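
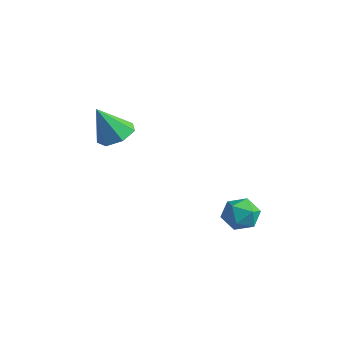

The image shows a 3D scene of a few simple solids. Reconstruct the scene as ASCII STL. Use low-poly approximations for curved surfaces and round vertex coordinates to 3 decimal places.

solid 
facet normal 0.279 0.369 -0.887
outer loop
vertex -1.353 -3.668 0.86
vertex -2.349 -3.245 0.723
vertex -1.474 -2.789 1.188
endloop
endfacet
facet normal 0.743 -0.142 0.654
outer loop
vertex -1.353 -3.668 0.86
vertex -1.474 -2.789 1.188
vertex -2.931 -4.015 2.577
endloop
endfacet
facet normal 0.279 0.369 -0.887
outer loop
vertex -1.474 -2.789 1.188
vertex -2.349 -3.245 0.723
vertex -2.254 -2.253 1.166
endloop
endfacet
facet normal 0.328 0.510 0.795
outer loop
vertex -1.474 -2.789 1.188
vertex -2.254 -2.253 1.166
vertex -2.931 -4.015 2.577
endloop
endfacet
facet normal 0.280 0.369 -0.886
outer loop
vertex -2.254 -2.253 1.166
vertex -2.349 -3.245 0.723
vertex -3.104 -2.464 0.81
endloop
endfacet
facet normal -0.424 0.660 0.621
outer loop
vertex -2.254 -2.253 1.166
vertex -3.104 -2.464 0.81
vertex -2.931 -4.015 2.577
endloop
endfacet
facet normal 0.278 0.368 -0.887
outer loop
vertex -3.104 -2.464 0.81
vertex -2.349 -3.245 0.723
vertex -3.386 -3.263 0.39
endloop
endfacet
facet normal -0.945 0.195 0.264
outer loop
vertex -3.104 -2.464 0.81
vertex -3.386 -3.263 0.39
vertex -2.931 -4.015 2.577
endloop
endfacet
facet normal 0.278 0.369 -0.887
outer loop
vertex -3.386 -3.263 0.39
vertex -2.349 -3.245 0.723
vertex -2.887 -4.048 0.22
endloop
endfacet
facet normal -0.845 -0.535 -0.008
outer loop
vertex -3.386 -3.263 0.39
vertex -2.887 -4.048 0.22
vertex -2.931 -4.015 2.577
endloop
endfacet
facet normal 0.279 0.368 -0.887
outer loop
vertex -2.887 -4.048 0.22
vertex -2.349 -3.245 0.723
vertex -1.982 -4.228 0.43
endloop
endfacet
facet normal -0.197 -0.980 0.010
outer loop
vertex -2.887 -4.048 0.22
vertex -1.982 -4.228 0.43
vertex -2.931 -4.015 2.577
endloop
endfacet
facet normal 0.278 0.368 -0.887
outer loop
vertex -1.982 -4.228 0.43
vertex -2.349 -3.245 0.723
vertex -1.353 -3.668 0.86
endloop
endfacet
facet normal 0.509 -0.805 0.305
outer loop
vertex -1.982 -4.228 0.43
vertex -1.353 -3.668 0.86
vertex -2.931 -4.015 2.577
endloop
endfacet
facet normal -0.051 0.911 0.409
outer loop
vertex 3.374 0.116 -3.121
vertex 3.888 -0.24 -2.263
vertex 4.434 0.158 -3.083
endloop
endfacet
facet normal -0.027 0.952 -0.304
outer loop
vertex 3.374 0.116 -3.121
vertex 4.434 0.158 -3.083
vertex 3.947 -0.141 -3.977
endloop
endfacet
facet normal -0.581 0.586 -0.565
outer loop
vertex 3.374 0.116 -3.121
vertex 3.947 -0.141 -3.977
vertex 3.1 -0.724 -3.711
endloop
endfacet
facet normal -0.948 0.319 -0.014
outer loop
vertex 3.374 0.116 -3.121
vertex 3.1 -0.724 -3.711
vertex 3.064 -0.785 -2.651
endloop
endfacet
facet normal -0.620 0.520 0.587
outer loop
vertex 3.374 0.116 -3.121
vertex 3.064 -0.785 -2.651
vertex 3.888 -0.24 -2.263
endloop
endfacet
facet normal 0.571 0.633 -0.523
outer loop
vertex 3.947 -0.141 -3.977
vertex 4.434 0.158 -3.083
vertex 4.816 -0.655 -3.649
endloop
endfacet
facet normal 0.532 0.566 0.629
outer loop
vertex 4.434 0.158 -3.083
vertex 3.888 -0.24 -2.263
vertex 4.78 -0.716 -2.589
endloop
endfacet
facet normal -0.388 -0.069 0.919
outer loop
vertex 3.888 -0.24 -2.263
vertex 3.064 -0.785 -2.651
vertex 3.933 -1.299 -2.323
endloop
endfacet
facet normal -0.918 -0.394 -0.054
outer loop
vertex 3.064 -0.785 -2.651
vertex 3.1 -0.724 -3.711
vertex 3.446 -1.598 -3.217
endloop
endfacet
facet normal -0.324 0.040 -0.945
outer loop
vertex 3.1 -0.724 -3.711
vertex 3.947 -0.141 -3.977
vertex 3.992 -1.2 -4.037
endloop
endfacet
facet normal 0.948 -0.319 0.014
outer loop
vertex 4.506 -1.556 -3.179
vertex 4.816 -0.655 -3.649
vertex 4.78 -0.716 -2.589
endloop
endfacet
facet normal 0.581 -0.586 0.565
outer loop
vertex 4.506 -1.556 -3.179
vertex 4.78 -0.716 -2.589
vertex 3.933 -1.299 -2.323
endloop
endfacet
facet normal 0.027 -0.952 0.304
outer loop
vertex 4.506 -1.556 -3.179
vertex 3.933 -1.299 -2.323
vertex 3.446 -1.598 -3.217
endloop
endfacet
facet normal 0.051 -0.911 -0.409
outer loop
vertex 4.506 -1.556 -3.179
vertex 3.446 -1.598 -3.217
vertex 3.992 -1.2 -4.037
endloop
endfacet
facet normal 0.620 -0.520 -0.587
outer loop
vertex 4.506 -1.556 -3.179
vertex 3.992 -1.2 -4.037
vertex 4.816 -0.655 -3.649
endloop
endfacet
facet normal 0.918 0.394 0.054
outer loop
vertex 4.78 -0.716 -2.589
vertex 4.816 -0.655 -3.649
vertex 4.434 0.158 -3.083
endloop
endfacet
facet normal 0.324 -0.040 0.945
outer loop
vertex 3.933 -1.299 -2.323
vertex 4.78 -0.716 -2.589
vertex 3.888 -0.24 -2.263
endloop
endfacet
facet normal -0.571 -0.633 0.523
outer loop
vertex 3.446 -1.598 -3.217
vertex 3.933 -1.299 -2.323
vertex 3.064 -0.785 -2.651
endloop
endfacet
facet normal -0.532 -0.566 -0.629
outer loop
vertex 3.992 -1.2 -4.037
vertex 3.446 -1.598 -3.217
vertex 3.1 -0.724 -3.711
endloop
endfacet
facet normal 0.388 0.069 -0.919
outer loop
vertex 4.816 -0.655 -3.649
vertex 3.992 -1.2 -4.037
vertex 3.947 -0.141 -3.977
endloop
endfacet

endsolid


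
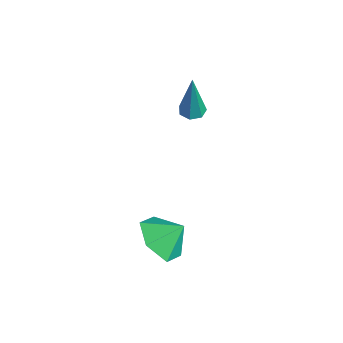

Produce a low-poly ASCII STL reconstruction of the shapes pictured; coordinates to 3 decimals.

solid 
facet normal -0.163 0.063 -0.985
outer loop
vertex -2.398 2.111 -0.537
vertex -2.831 2.365 -0.449
vertex -2.361 2.552 -0.515
endloop
endfacet
facet normal 0.995 -0.086 0.047
outer loop
vertex -2.398 2.111 -0.537
vertex -2.361 2.552 -0.515
vertex -2.489 2.235 1.609
endloop
endfacet
facet normal -0.164 0.063 -0.984
outer loop
vertex -2.361 2.552 -0.515
vertex -2.831 2.365 -0.449
vertex -2.678 2.852 -0.443
endloop
endfacet
facet normal 0.697 0.702 0.147
outer loop
vertex -2.361 2.552 -0.515
vertex -2.678 2.852 -0.443
vertex -2.489 2.235 1.609
endloop
endfacet
facet normal -0.162 0.063 -0.985
outer loop
vertex -2.678 2.852 -0.443
vertex -2.831 2.365 -0.449
vertex -3.11 2.786 -0.376
endloop
endfacet
facet normal -0.099 0.950 0.295
outer loop
vertex -2.678 2.852 -0.443
vertex -3.11 2.786 -0.376
vertex -2.489 2.235 1.609
endloop
endfacet
facet normal -0.164 0.062 -0.985
outer loop
vertex -3.11 2.786 -0.376
vertex -2.831 2.365 -0.449
vertex -3.333 2.403 -0.363
endloop
endfacet
facet normal -0.794 0.475 0.380
outer loop
vertex -3.11 2.786 -0.376
vertex -3.333 2.403 -0.363
vertex -2.489 2.235 1.609
endloop
endfacet
facet normal -0.164 0.062 -0.984
outer loop
vertex -3.333 2.403 -0.363
vertex -2.831 2.365 -0.449
vertex -3.177 1.992 -0.415
endloop
endfacet
facet normal -0.865 -0.371 0.338
outer loop
vertex -3.333 2.403 -0.363
vertex -3.177 1.992 -0.415
vertex -2.489 2.235 1.609
endloop
endfacet
facet normal -0.163 0.061 -0.985
outer loop
vertex -3.177 1.992 -0.415
vertex -2.831 2.365 -0.449
vertex -2.761 1.862 -0.492
endloop
endfacet
facet normal -0.258 -0.945 0.201
outer loop
vertex -3.177 1.992 -0.415
vertex -2.761 1.862 -0.492
vertex -2.489 2.235 1.609
endloop
endfacet
facet normal -0.164 0.061 -0.985
outer loop
vertex -2.761 1.862 -0.492
vertex -2.831 2.365 -0.449
vertex -2.398 2.111 -0.537
endloop
endfacet
facet normal 0.570 -0.818 0.071
outer loop
vertex -2.761 1.862 -0.492
vertex -2.398 2.111 -0.537
vertex -2.489 2.235 1.609
endloop
endfacet
facet normal -0.240 -0.686 -0.687
outer loop
vertex 1.639 -0.862 -2.956
vertex 1.045 -0.154 -3.455
vertex 2.06 -0.259 -3.705
endloop
endfacet
facet normal 0.838 0.085 0.539
outer loop
vertex 1.639 -0.862 -2.956
vertex 2.06 -0.259 -3.705
vertex 1.315 0.614 -2.685
endloop
endfacet
facet normal -0.240 -0.686 -0.687
outer loop
vertex 2.06 -0.259 -3.705
vertex 1.045 -0.154 -3.455
vertex 1.466 0.449 -4.204
endloop
endfacet
facet normal 0.764 0.645 0.006
outer loop
vertex 2.06 -0.259 -3.705
vertex 1.466 0.449 -4.204
vertex 1.315 0.614 -2.685
endloop
endfacet
facet normal -0.240 -0.686 -0.687
outer loop
vertex 1.466 0.449 -4.204
vertex 1.045 -0.154 -3.455
vertex 0.452 0.554 -3.954
endloop
endfacet
facet normal 0.078 0.992 -0.100
outer loop
vertex 1.466 0.449 -4.204
vertex 0.452 0.554 -3.954
vertex 1.315 0.614 -2.685
endloop
endfacet
facet normal -0.241 -0.686 -0.687
outer loop
vertex 0.452 0.554 -3.954
vertex 1.045 -0.154 -3.455
vertex 0.031 -0.049 -3.204
endloop
endfacet
facet normal -0.535 0.779 0.327
outer loop
vertex 0.452 0.554 -3.954
vertex 0.031 -0.049 -3.204
vertex 1.315 0.614 -2.685
endloop
endfacet
facet normal -0.241 -0.686 -0.687
outer loop
vertex 0.031 -0.049 -3.204
vertex 1.045 -0.154 -3.455
vertex 0.625 -0.757 -2.705
endloop
endfacet
facet normal -0.461 0.219 0.860
outer loop
vertex 0.031 -0.049 -3.204
vertex 0.625 -0.757 -2.705
vertex 1.315 0.614 -2.685
endloop
endfacet
facet normal -0.241 -0.686 -0.687
outer loop
vertex 0.625 -0.757 -2.705
vertex 1.045 -0.154 -3.455
vertex 1.639 -0.862 -2.956
endloop
endfacet
facet normal 0.226 -0.128 0.966
outer loop
vertex 0.625 -0.757 -2.705
vertex 1.639 -0.862 -2.956
vertex 1.315 0.614 -2.685
endloop
endfacet

endsolid


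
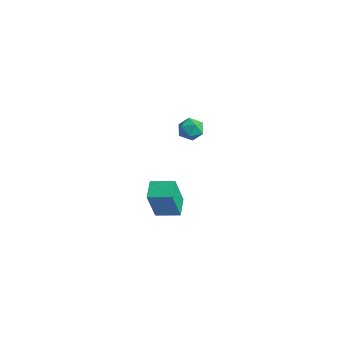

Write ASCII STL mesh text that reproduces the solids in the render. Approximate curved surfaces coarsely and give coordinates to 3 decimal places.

solid 
facet normal -0.685 0.629 0.366
outer loop
vertex -0.096 -0.627 -2.645
vertex 0.877 0.317 -2.447
vertex -0.44 0.138 -4.603
endloop
endfacet
facet normal -0.710 -0.689 -0.144
outer loop
vertex 0.403 -0.637 -5.053
vertex -0.096 -0.627 -2.645
vertex -0.44 0.138 -4.603
endloop
endfacet
facet normal -0.685 0.629 0.366
outer loop
vertex -0.44 0.138 -4.603
vertex 0.877 0.317 -2.447
vertex 0.533 1.082 -4.405
endloop
endfacet
facet normal -0.161 0.359 -0.919
outer loop
vertex 0.533 1.082 -4.405
vertex 0.403 -0.637 -5.053
vertex -0.44 0.138 -4.603
endloop
endfacet
facet normal 0.161 -0.359 0.919
outer loop
vertex -0.096 -0.627 -2.645
vertex 1.72 -0.458 -2.897
vertex 0.877 0.317 -2.447
endloop
endfacet
facet normal -0.710 -0.689 -0.144
outer loop
vertex 0.747 -1.402 -3.095
vertex -0.096 -0.627 -2.645
vertex 0.403 -0.637 -5.053
endloop
endfacet
facet normal 0.161 -0.359 0.919
outer loop
vertex 0.747 -1.402 -3.095
vertex 1.72 -0.458 -2.897
vertex -0.096 -0.627 -2.645
endloop
endfacet
facet normal 0.710 0.689 0.144
outer loop
vertex 0.877 0.317 -2.447
vertex 1.72 -0.458 -2.897
vertex 0.533 1.082 -4.405
endloop
endfacet
facet normal -0.161 0.359 -0.919
outer loop
vertex 1.376 0.307 -4.855
vertex 0.403 -0.637 -5.053
vertex 0.533 1.082 -4.405
endloop
endfacet
facet normal 0.710 0.689 0.144
outer loop
vertex 0.533 1.082 -4.405
vertex 1.72 -0.458 -2.897
vertex 1.376 0.307 -4.855
endloop
endfacet
facet normal 0.685 -0.629 -0.366
outer loop
vertex 1.376 0.307 -4.855
vertex 0.747 -1.402 -3.095
vertex 0.403 -0.637 -5.053
endloop
endfacet
facet normal 0.685 -0.629 -0.366
outer loop
vertex 1.72 -0.458 -2.897
vertex 0.747 -1.402 -3.095
vertex 1.376 0.307 -4.855
endloop
endfacet
facet normal -0.401 0.680 0.614
outer loop
vertex 2.502 0.213 3.002
vertex 2.771 -0.168 3.599
vertex 3.19 0.373 3.274
endloop
endfacet
facet normal -0.222 0.975 -0.012
outer loop
vertex 2.502 0.213 3.002
vertex 3.19 0.373 3.274
vertex 3.077 0.338 2.526
endloop
endfacet
facet normal -0.573 0.628 -0.527
outer loop
vertex 2.502 0.213 3.002
vertex 3.077 0.338 2.526
vertex 2.588 -0.223 2.389
endloop
endfacet
facet normal -0.968 0.118 -0.220
outer loop
vertex 2.502 0.213 3.002
vertex 2.588 -0.223 2.389
vertex 2.399 -0.536 3.052
endloop
endfacet
facet normal -0.862 0.151 0.485
outer loop
vertex 2.502 0.213 3.002
vertex 2.399 -0.536 3.052
vertex 2.771 -0.168 3.599
endloop
endfacet
facet normal 0.477 0.872 -0.113
outer loop
vertex 3.077 0.338 2.526
vertex 3.19 0.373 3.274
vertex 3.701 0.036 2.828
endloop
endfacet
facet normal 0.189 0.394 0.899
outer loop
vertex 3.19 0.373 3.274
vertex 2.771 -0.168 3.599
vertex 3.512 -0.277 3.491
endloop
endfacet
facet normal -0.557 -0.462 0.690
outer loop
vertex 2.771 -0.168 3.599
vertex 2.399 -0.536 3.052
vertex 3.023 -0.838 3.354
endloop
endfacet
facet normal -0.731 -0.513 -0.450
outer loop
vertex 2.399 -0.536 3.052
vertex 2.588 -0.223 2.389
vertex 2.91 -0.873 2.606
endloop
endfacet
facet normal -0.092 0.311 -0.946
outer loop
vertex 2.588 -0.223 2.389
vertex 3.077 0.338 2.526
vertex 3.329 -0.332 2.281
endloop
endfacet
facet normal 0.968 -0.118 0.220
outer loop
vertex 3.598 -0.713 2.878
vertex 3.701 0.036 2.828
vertex 3.512 -0.277 3.491
endloop
endfacet
facet normal 0.573 -0.628 0.527
outer loop
vertex 3.598 -0.713 2.878
vertex 3.512 -0.277 3.491
vertex 3.023 -0.838 3.354
endloop
endfacet
facet normal 0.222 -0.975 0.012
outer loop
vertex 3.598 -0.713 2.878
vertex 3.023 -0.838 3.354
vertex 2.91 -0.873 2.606
endloop
endfacet
facet normal 0.401 -0.680 -0.614
outer loop
vertex 3.598 -0.713 2.878
vertex 2.91 -0.873 2.606
vertex 3.329 -0.332 2.281
endloop
endfacet
facet normal 0.862 -0.151 -0.485
outer loop
vertex 3.598 -0.713 2.878
vertex 3.329 -0.332 2.281
vertex 3.701 0.036 2.828
endloop
endfacet
facet normal 0.731 0.513 0.450
outer loop
vertex 3.512 -0.277 3.491
vertex 3.701 0.036 2.828
vertex 3.19 0.373 3.274
endloop
endfacet
facet normal 0.092 -0.311 0.946
outer loop
vertex 3.023 -0.838 3.354
vertex 3.512 -0.277 3.491
vertex 2.771 -0.168 3.599
endloop
endfacet
facet normal -0.477 -0.872 0.113
outer loop
vertex 2.91 -0.873 2.606
vertex 3.023 -0.838 3.354
vertex 2.399 -0.536 3.052
endloop
endfacet
facet normal -0.189 -0.394 -0.899
outer loop
vertex 3.329 -0.332 2.281
vertex 2.91 -0.873 2.606
vertex 2.588 -0.223 2.389
endloop
endfacet
facet normal 0.557 0.462 -0.690
outer loop
vertex 3.701 0.036 2.828
vertex 3.329 -0.332 2.281
vertex 3.077 0.338 2.526
endloop
endfacet

endsolid


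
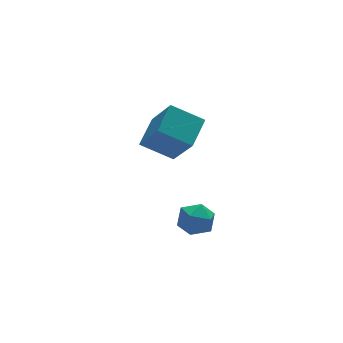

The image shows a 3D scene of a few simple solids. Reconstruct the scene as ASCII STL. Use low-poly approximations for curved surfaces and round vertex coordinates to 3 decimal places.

solid 
facet normal -0.819 -0.536 0.206
outer loop
vertex 2.474 -2.677 -0.647
vertex 2.944 -3.422 -0.715
vertex 2.873 -3.014 0.065
endloop
endfacet
facet normal -0.846 0.103 0.523
outer loop
vertex 2.474 -2.677 -0.647
vertex 2.873 -3.014 0.065
vertex 2.889 -2.143 -0.08
endloop
endfacet
facet normal -0.798 0.603 0.016
outer loop
vertex 2.474 -2.677 -0.647
vertex 2.889 -2.143 -0.08
vertex 2.97 -2.013 -0.95
endloop
endfacet
facet normal -0.740 0.273 -0.614
outer loop
vertex 2.474 -2.677 -0.647
vertex 2.97 -2.013 -0.95
vertex 3.004 -2.803 -1.342
endloop
endfacet
facet normal -0.754 -0.430 -0.497
outer loop
vertex 2.474 -2.677 -0.647
vertex 3.004 -2.803 -1.342
vertex 2.944 -3.422 -0.715
endloop
endfacet
facet normal -0.275 0.163 0.948
outer loop
vertex 2.889 -2.143 -0.08
vertex 2.873 -3.014 0.065
vertex 3.616 -2.557 0.202
endloop
endfacet
facet normal -0.231 -0.871 0.434
outer loop
vertex 2.873 -3.014 0.065
vertex 2.944 -3.422 -0.715
vertex 3.65 -3.347 -0.19
endloop
endfacet
facet normal -0.126 -0.700 -0.703
outer loop
vertex 2.944 -3.422 -0.715
vertex 3.004 -2.803 -1.342
vertex 3.731 -3.217 -1.06
endloop
endfacet
facet normal -0.105 0.438 -0.893
outer loop
vertex 3.004 -2.803 -1.342
vertex 2.97 -2.013 -0.95
vertex 3.747 -2.346 -1.205
endloop
endfacet
facet normal -0.198 0.972 0.127
outer loop
vertex 2.97 -2.013 -0.95
vertex 2.889 -2.143 -0.08
vertex 3.676 -1.938 -0.425
endloop
endfacet
facet normal 0.740 -0.273 0.614
outer loop
vertex 4.146 -2.683 -0.493
vertex 3.616 -2.557 0.202
vertex 3.65 -3.347 -0.19
endloop
endfacet
facet normal 0.798 -0.603 -0.016
outer loop
vertex 4.146 -2.683 -0.493
vertex 3.65 -3.347 -0.19
vertex 3.731 -3.217 -1.06
endloop
endfacet
facet normal 0.846 -0.103 -0.523
outer loop
vertex 4.146 -2.683 -0.493
vertex 3.731 -3.217 -1.06
vertex 3.747 -2.346 -1.205
endloop
endfacet
facet normal 0.819 0.536 -0.206
outer loop
vertex 4.146 -2.683 -0.493
vertex 3.747 -2.346 -1.205
vertex 3.676 -1.938 -0.425
endloop
endfacet
facet normal 0.754 0.430 0.497
outer loop
vertex 4.146 -2.683 -0.493
vertex 3.676 -1.938 -0.425
vertex 3.616 -2.557 0.202
endloop
endfacet
facet normal 0.105 -0.438 0.893
outer loop
vertex 3.65 -3.347 -0.19
vertex 3.616 -2.557 0.202
vertex 2.873 -3.014 0.065
endloop
endfacet
facet normal 0.198 -0.972 -0.127
outer loop
vertex 3.731 -3.217 -1.06
vertex 3.65 -3.347 -0.19
vertex 2.944 -3.422 -0.715
endloop
endfacet
facet normal 0.275 -0.163 -0.948
outer loop
vertex 3.747 -2.346 -1.205
vertex 3.731 -3.217 -1.06
vertex 3.004 -2.803 -1.342
endloop
endfacet
facet normal 0.231 0.871 -0.434
outer loop
vertex 3.676 -1.938 -0.425
vertex 3.747 -2.346 -1.205
vertex 2.97 -2.013 -0.95
endloop
endfacet
facet normal 0.126 0.700 0.703
outer loop
vertex 3.616 -2.557 0.202
vertex 3.676 -1.938 -0.425
vertex 2.889 -2.143 -0.08
endloop
endfacet
facet normal -0.668 -0.634 -0.390
outer loop
vertex 1.99 -1.909 4.818
vertex 1.747 -0.642 3.174
vertex 3.151 -2.668 4.062
endloop
endfacet
facet normal 0.116 -0.606 0.787
outer loop
vertex 4.153 -1.718 4.646
vertex 1.99 -1.909 4.818
vertex 3.151 -2.668 4.062
endloop
endfacet
facet normal -0.668 -0.634 -0.389
outer loop
vertex 3.151 -2.668 4.062
vertex 1.747 -0.642 3.174
vertex 2.908 -1.401 2.417
endloop
endfacet
facet normal 0.735 -0.481 -0.479
outer loop
vertex 2.908 -1.401 2.417
vertex 4.153 -1.718 4.646
vertex 3.151 -2.668 4.062
endloop
endfacet
facet normal -0.735 0.481 0.479
outer loop
vertex 1.99 -1.909 4.818
vertex 2.749 0.308 3.758
vertex 1.747 -0.642 3.174
endloop
endfacet
facet normal 0.116 -0.607 0.786
outer loop
vertex 2.992 -0.959 5.403
vertex 1.99 -1.909 4.818
vertex 4.153 -1.718 4.646
endloop
endfacet
facet normal -0.735 0.480 0.479
outer loop
vertex 2.992 -0.959 5.403
vertex 2.749 0.308 3.758
vertex 1.99 -1.909 4.818
endloop
endfacet
facet normal -0.116 0.606 -0.787
outer loop
vertex 1.747 -0.642 3.174
vertex 2.749 0.308 3.758
vertex 2.908 -1.401 2.417
endloop
endfacet
facet normal 0.735 -0.480 -0.479
outer loop
vertex 3.91 -0.451 3.002
vertex 4.153 -1.718 4.646
vertex 2.908 -1.401 2.417
endloop
endfacet
facet normal -0.116 0.606 -0.787
outer loop
vertex 2.908 -1.401 2.417
vertex 2.749 0.308 3.758
vertex 3.91 -0.451 3.002
endloop
endfacet
facet normal 0.668 0.634 0.390
outer loop
vertex 3.91 -0.451 3.002
vertex 2.992 -0.959 5.403
vertex 4.153 -1.718 4.646
endloop
endfacet
facet normal 0.668 0.634 0.390
outer loop
vertex 2.749 0.308 3.758
vertex 2.992 -0.959 5.403
vertex 3.91 -0.451 3.002
endloop
endfacet

endsolid


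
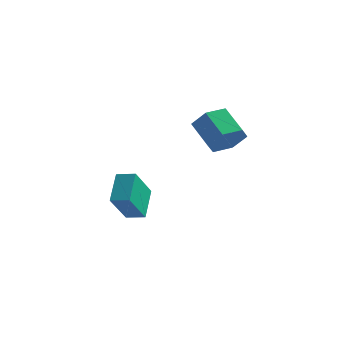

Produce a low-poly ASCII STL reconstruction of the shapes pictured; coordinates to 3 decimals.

solid 
facet normal 0.747 -0.286 -0.600
outer loop
vertex 3.55 1.551 1.244
vertex 2.903 1.397 0.512
vertex 3.328 2.285 0.618
endloop
endfacet
facet normal 0.626 0.607 0.490
outer loop
vertex 3.55 1.551 1.244
vertex 3.328 2.285 0.618
vertex 2.385 1.996 2.181
endloop
endfacet
facet normal 0.626 0.607 0.490
outer loop
vertex 2.385 1.996 2.181
vertex 3.328 2.285 0.618
vertex 2.163 2.73 1.555
endloop
endfacet
facet normal -0.747 0.286 0.600
outer loop
vertex 2.385 1.996 2.181
vertex 2.163 2.73 1.555
vertex 1.737 1.843 1.448
endloop
endfacet
facet normal 0.747 -0.286 -0.601
outer loop
vertex 3.328 2.285 0.618
vertex 2.903 1.397 0.512
vertex 2.68 2.131 -0.114
endloop
endfacet
facet normal 0.118 0.946 -0.303
outer loop
vertex 3.328 2.285 0.618
vertex 2.68 2.131 -0.114
vertex 2.163 2.73 1.555
endloop
endfacet
facet normal 0.119 0.946 -0.303
outer loop
vertex 2.163 2.73 1.555
vertex 2.68 2.131 -0.114
vertex 1.515 2.577 0.823
endloop
endfacet
facet normal -0.746 0.286 0.601
outer loop
vertex 2.163 2.73 1.555
vertex 1.515 2.577 0.823
vertex 1.737 1.843 1.448
endloop
endfacet
facet normal 0.747 -0.285 -0.601
outer loop
vertex 2.68 2.131 -0.114
vertex 2.903 1.397 0.512
vertex 2.255 1.244 -0.221
endloop
endfacet
facet normal -0.508 0.339 -0.792
outer loop
vertex 2.68 2.131 -0.114
vertex 2.255 1.244 -0.221
vertex 1.515 2.577 0.823
endloop
endfacet
facet normal -0.508 0.339 -0.792
outer loop
vertex 1.515 2.577 0.823
vertex 2.255 1.244 -0.221
vertex 1.09 1.689 0.716
endloop
endfacet
facet normal -0.747 0.285 0.600
outer loop
vertex 1.515 2.577 0.823
vertex 1.09 1.689 0.716
vertex 1.737 1.843 1.448
endloop
endfacet
facet normal 0.747 -0.286 -0.600
outer loop
vertex 2.255 1.244 -0.221
vertex 2.903 1.397 0.512
vertex 2.477 0.51 0.405
endloop
endfacet
facet normal -0.626 -0.607 -0.490
outer loop
vertex 2.255 1.244 -0.221
vertex 2.477 0.51 0.405
vertex 1.09 1.689 0.716
endloop
endfacet
facet normal -0.626 -0.607 -0.490
outer loop
vertex 1.09 1.689 0.716
vertex 2.477 0.51 0.405
vertex 1.312 0.955 1.342
endloop
endfacet
facet normal -0.747 0.286 0.600
outer loop
vertex 1.09 1.689 0.716
vertex 1.312 0.955 1.342
vertex 1.737 1.843 1.448
endloop
endfacet
facet normal 0.746 -0.286 -0.601
outer loop
vertex 2.477 0.51 0.405
vertex 2.903 1.397 0.512
vertex 3.125 0.663 1.137
endloop
endfacet
facet normal -0.118 -0.946 0.302
outer loop
vertex 2.477 0.51 0.405
vertex 3.125 0.663 1.137
vertex 1.312 0.955 1.342
endloop
endfacet
facet normal -0.118 -0.946 0.303
outer loop
vertex 1.312 0.955 1.342
vertex 3.125 0.663 1.137
vertex 1.96 1.109 2.074
endloop
endfacet
facet normal -0.747 0.286 0.601
outer loop
vertex 1.312 0.955 1.342
vertex 1.96 1.109 2.074
vertex 1.737 1.843 1.448
endloop
endfacet
facet normal 0.747 -0.285 -0.600
outer loop
vertex 3.125 0.663 1.137
vertex 2.903 1.397 0.512
vertex 3.55 1.551 1.244
endloop
endfacet
facet normal 0.508 -0.338 0.792
outer loop
vertex 3.125 0.663 1.137
vertex 3.55 1.551 1.244
vertex 1.96 1.109 2.074
endloop
endfacet
facet normal 0.508 -0.339 0.792
outer loop
vertex 1.96 1.109 2.074
vertex 3.55 1.551 1.244
vertex 2.385 1.996 2.181
endloop
endfacet
facet normal -0.747 0.285 0.601
outer loop
vertex 1.96 1.109 2.074
vertex 2.385 1.996 2.181
vertex 1.737 1.843 1.448
endloop
endfacet
facet normal -0.949 -0.280 -0.145
outer loop
vertex -2.724 0.899 -2.48
vertex -2.909 2.331 -4.032
vertex -2.203 -0.274 -3.625
endloop
endfacet
facet normal 0.087 -0.676 0.732
outer loop
vertex -1.311 -0.011 -3.488
vertex -2.724 0.899 -2.48
vertex -2.203 -0.274 -3.625
endloop
endfacet
facet normal -0.949 -0.280 -0.145
outer loop
vertex -2.203 -0.274 -3.625
vertex -2.909 2.331 -4.032
vertex -2.388 1.158 -5.177
endloop
endfacet
facet normal 0.303 -0.682 -0.665
outer loop
vertex -2.388 1.158 -5.177
vertex -1.311 -0.011 -3.488
vertex -2.203 -0.274 -3.625
endloop
endfacet
facet normal -0.303 0.682 0.665
outer loop
vertex -2.724 0.899 -2.48
vertex -2.017 2.594 -3.895
vertex -2.909 2.331 -4.032
endloop
endfacet
facet normal 0.087 -0.676 0.732
outer loop
vertex -1.832 1.162 -2.343
vertex -2.724 0.899 -2.48
vertex -1.311 -0.011 -3.488
endloop
endfacet
facet normal -0.303 0.682 0.665
outer loop
vertex -1.832 1.162 -2.343
vertex -2.017 2.594 -3.895
vertex -2.724 0.899 -2.48
endloop
endfacet
facet normal -0.087 0.676 -0.732
outer loop
vertex -2.909 2.331 -4.032
vertex -2.017 2.594 -3.895
vertex -2.388 1.158 -5.177
endloop
endfacet
facet normal 0.303 -0.682 -0.665
outer loop
vertex -1.496 1.421 -5.04
vertex -1.311 -0.011 -3.488
vertex -2.388 1.158 -5.177
endloop
endfacet
facet normal -0.087 0.676 -0.732
outer loop
vertex -2.388 1.158 -5.177
vertex -2.017 2.594 -3.895
vertex -1.496 1.421 -5.04
endloop
endfacet
facet normal 0.949 0.280 0.145
outer loop
vertex -1.496 1.421 -5.04
vertex -1.832 1.162 -2.343
vertex -1.311 -0.011 -3.488
endloop
endfacet
facet normal 0.949 0.280 0.145
outer loop
vertex -2.017 2.594 -3.895
vertex -1.832 1.162 -2.343
vertex -1.496 1.421 -5.04
endloop
endfacet

endsolid


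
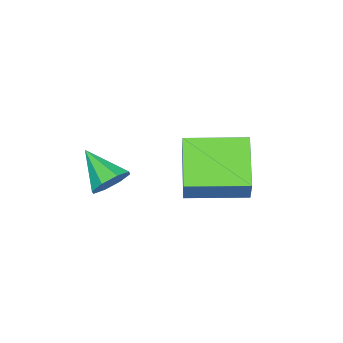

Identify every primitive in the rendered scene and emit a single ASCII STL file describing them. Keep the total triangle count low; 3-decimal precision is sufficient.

solid 
facet normal -0.570 0.822 0.004
outer loop
vertex -1.472 2.698 3.037
vertex -0.795 3.161 4.27
vertex -0.092 3.66 1.919
endloop
endfacet
facet normal -0.457 -0.312 -0.833
outer loop
vertex 1.155 1.859 1.91
vertex -1.472 2.698 3.037
vertex -0.092 3.66 1.919
endloop
endfacet
facet normal -0.569 0.822 0.004
outer loop
vertex -0.092 3.66 1.919
vertex -0.795 3.161 4.27
vertex 0.585 4.122 3.151
endloop
endfacet
facet normal 0.683 0.476 -0.554
outer loop
vertex 0.585 4.122 3.151
vertex 1.155 1.859 1.91
vertex -0.092 3.66 1.919
endloop
endfacet
facet normal -0.683 -0.476 0.554
outer loop
vertex -1.472 2.698 3.037
vertex 0.452 1.36 4.261
vertex -0.795 3.161 4.27
endloop
endfacet
facet normal -0.457 -0.313 -0.833
outer loop
vertex -0.225 0.898 3.029
vertex -1.472 2.698 3.037
vertex 1.155 1.859 1.91
endloop
endfacet
facet normal -0.683 -0.476 0.554
outer loop
vertex -0.225 0.898 3.029
vertex 0.452 1.36 4.261
vertex -1.472 2.698 3.037
endloop
endfacet
facet normal 0.457 0.313 0.833
outer loop
vertex -0.795 3.161 4.27
vertex 0.452 1.36 4.261
vertex 0.585 4.122 3.151
endloop
endfacet
facet normal 0.683 0.476 -0.554
outer loop
vertex 1.832 2.322 3.143
vertex 1.155 1.859 1.91
vertex 0.585 4.122 3.151
endloop
endfacet
facet normal 0.457 0.313 0.833
outer loop
vertex 0.585 4.122 3.151
vertex 0.452 1.36 4.261
vertex 1.832 2.322 3.143
endloop
endfacet
facet normal 0.569 -0.822 -0.004
outer loop
vertex 1.832 2.322 3.143
vertex -0.225 0.898 3.029
vertex 1.155 1.859 1.91
endloop
endfacet
facet normal 0.569 -0.822 -0.005
outer loop
vertex 0.452 1.36 4.261
vertex -0.225 0.898 3.029
vertex 1.832 2.322 3.143
endloop
endfacet
facet normal 0.212 0.806 -0.553
outer loop
vertex 3.122 0.041 3.107
vertex 2.478 -0.069 2.7
vertex 2.658 0.322 3.339
endloop
endfacet
facet normal 0.443 -0.008 0.896
outer loop
vertex 3.122 0.041 3.107
vertex 2.658 0.322 3.339
vertex 2.142 -1.351 3.58
endloop
endfacet
facet normal 0.211 0.806 -0.553
outer loop
vertex 2.658 0.322 3.339
vertex 2.478 -0.069 2.7
vertex 2.089 0.373 3.196
endloop
endfacet
facet normal -0.221 0.206 0.953
outer loop
vertex 2.658 0.322 3.339
vertex 2.089 0.373 3.196
vertex 2.142 -1.351 3.58
endloop
endfacet
facet normal 0.210 0.806 -0.553
outer loop
vertex 2.089 0.373 3.196
vertex 2.478 -0.069 2.7
vertex 1.747 0.165 2.763
endloop
endfacet
facet normal -0.804 0.105 0.585
outer loop
vertex 2.089 0.373 3.196
vertex 1.747 0.165 2.763
vertex 2.142 -1.351 3.58
endloop
endfacet
facet normal 0.210 0.806 -0.553
outer loop
vertex 1.747 0.165 2.763
vertex 2.478 -0.069 2.7
vertex 1.834 -0.18 2.293
endloop
endfacet
facet normal -0.968 -0.250 0.004
outer loop
vertex 1.747 0.165 2.763
vertex 1.834 -0.18 2.293
vertex 2.142 -1.351 3.58
endloop
endfacet
facet normal 0.211 0.806 -0.553
outer loop
vertex 1.834 -0.18 2.293
vertex 2.478 -0.069 2.7
vertex 2.298 -0.46 2.062
endloop
endfacet
facet normal -0.615 -0.651 -0.445
outer loop
vertex 1.834 -0.18 2.293
vertex 2.298 -0.46 2.062
vertex 2.142 -1.351 3.58
endloop
endfacet
facet normal 0.212 0.806 -0.553
outer loop
vertex 2.298 -0.46 2.062
vertex 2.478 -0.069 2.7
vertex 2.867 -0.512 2.204
endloop
endfacet
facet normal 0.046 -0.864 -0.502
outer loop
vertex 2.298 -0.46 2.062
vertex 2.867 -0.512 2.204
vertex 2.142 -1.351 3.58
endloop
endfacet
facet normal 0.212 0.806 -0.553
outer loop
vertex 2.867 -0.512 2.204
vertex 2.478 -0.069 2.7
vertex 3.209 -0.304 2.638
endloop
endfacet
facet normal 0.632 -0.763 -0.132
outer loop
vertex 2.867 -0.512 2.204
vertex 3.209 -0.304 2.638
vertex 2.142 -1.351 3.58
endloop
endfacet
facet normal 0.212 0.806 -0.553
outer loop
vertex 3.209 -0.304 2.638
vertex 2.478 -0.069 2.7
vertex 3.122 0.041 3.107
endloop
endfacet
facet normal 0.796 -0.408 0.448
outer loop
vertex 3.209 -0.304 2.638
vertex 3.122 0.041 3.107
vertex 2.142 -1.351 3.58
endloop
endfacet

endsolid


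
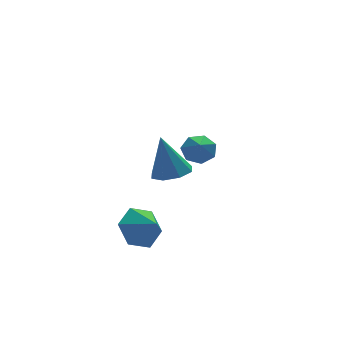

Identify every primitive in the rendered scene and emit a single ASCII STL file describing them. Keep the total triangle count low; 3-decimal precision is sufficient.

solid 
facet normal 0.277 0.702 -0.656
outer loop
vertex 3.897 2.497 -1.606
vertex 3.121 2.615 -1.807
vertex 3.556 2.983 -1.23
endloop
endfacet
facet normal 0.575 -0.209 0.791
outer loop
vertex 3.897 2.497 -1.606
vertex 3.556 2.983 -1.23
vertex 2.779 1.745 -0.993
endloop
endfacet
facet normal 0.276 0.702 -0.656
outer loop
vertex 3.556 2.983 -1.23
vertex 3.121 2.615 -1.807
vertex 2.887 3.192 -1.288
endloop
endfacet
facet normal -0.022 0.201 0.979
outer loop
vertex 3.556 2.983 -1.23
vertex 2.887 3.192 -1.288
vertex 2.779 1.745 -0.993
endloop
endfacet
facet normal 0.277 0.702 -0.656
outer loop
vertex 2.887 3.192 -1.288
vertex 3.121 2.615 -1.807
vertex 2.395 2.967 -1.737
endloop
endfacet
facet normal -0.708 0.191 0.680
outer loop
vertex 2.887 3.192 -1.288
vertex 2.395 2.967 -1.737
vertex 2.779 1.745 -0.993
endloop
endfacet
facet normal 0.277 0.702 -0.656
outer loop
vertex 2.395 2.967 -1.737
vertex 3.121 2.615 -1.807
vertex 2.45 2.477 -2.238
endloop
endfacet
facet normal -0.966 -0.231 0.120
outer loop
vertex 2.395 2.967 -1.737
vertex 2.45 2.477 -2.238
vertex 2.779 1.745 -0.993
endloop
endfacet
facet normal 0.277 0.702 -0.656
outer loop
vertex 2.45 2.477 -2.238
vertex 3.121 2.615 -1.807
vertex 3.01 2.091 -2.414
endloop
endfacet
facet normal -0.603 -0.747 -0.280
outer loop
vertex 2.45 2.477 -2.238
vertex 3.01 2.091 -2.414
vertex 2.779 1.745 -0.993
endloop
endfacet
facet normal 0.275 0.702 -0.657
outer loop
vertex 3.01 2.091 -2.414
vertex 3.121 2.615 -1.807
vertex 3.655 2.101 -2.133
endloop
endfacet
facet normal 0.110 -0.970 -0.218
outer loop
vertex 3.01 2.091 -2.414
vertex 3.655 2.101 -2.133
vertex 2.779 1.745 -0.993
endloop
endfacet
facet normal 0.277 0.703 -0.655
outer loop
vertex 3.655 2.101 -2.133
vertex 3.121 2.615 -1.807
vertex 3.897 2.497 -1.606
endloop
endfacet
facet normal 0.633 -0.730 0.258
outer loop
vertex 3.655 2.101 -2.133
vertex 3.897 2.497 -1.606
vertex 2.779 1.745 -0.993
endloop
endfacet
facet normal -0.295 0.763 -0.576
outer loop
vertex -0.65 -0.95 -2.774
vertex -1.444 -1.57 -3.189
vertex -1.63 -0.97 -2.299
endloop
endfacet
facet normal 0.436 0.028 0.900
outer loop
vertex -0.65 -0.95 -2.774
vertex -1.63 -0.97 -2.299
vertex -1.096 -2.47 -2.511
endloop
endfacet
facet normal -0.294 0.763 -0.576
outer loop
vertex -1.63 -0.97 -2.299
vertex -1.444 -1.57 -3.189
vertex -2.425 -1.59 -2.714
endloop
endfacet
facet normal -0.298 -0.237 0.925
outer loop
vertex -1.63 -0.97 -2.299
vertex -2.425 -1.59 -2.714
vertex -1.096 -2.47 -2.511
endloop
endfacet
facet normal -0.294 0.763 -0.576
outer loop
vertex -2.425 -1.59 -2.714
vertex -1.444 -1.57 -3.189
vertex -2.238 -2.19 -3.605
endloop
endfacet
facet normal -0.550 -0.742 0.384
outer loop
vertex -2.425 -1.59 -2.714
vertex -2.238 -2.19 -3.605
vertex -1.096 -2.47 -2.511
endloop
endfacet
facet normal -0.294 0.763 -0.575
outer loop
vertex -2.238 -2.19 -3.605
vertex -1.444 -1.57 -3.189
vertex -1.258 -2.17 -4.08
endloop
endfacet
facet normal -0.068 -0.981 -0.181
outer loop
vertex -2.238 -2.19 -3.605
vertex -1.258 -2.17 -4.08
vertex -1.096 -2.47 -2.511
endloop
endfacet
facet normal -0.295 0.763 -0.575
outer loop
vertex -1.258 -2.17 -4.08
vertex -1.444 -1.57 -3.189
vertex -0.463 -1.55 -3.665
endloop
endfacet
facet normal 0.666 -0.717 -0.206
outer loop
vertex -1.258 -2.17 -4.08
vertex -0.463 -1.55 -3.665
vertex -1.096 -2.47 -2.511
endloop
endfacet
facet normal -0.295 0.763 -0.576
outer loop
vertex -0.463 -1.55 -3.665
vertex -1.444 -1.57 -3.189
vertex -0.65 -0.95 -2.774
endloop
endfacet
facet normal 0.918 -0.211 0.335
outer loop
vertex -0.463 -1.55 -3.665
vertex -0.65 -0.95 -2.774
vertex -1.096 -2.47 -2.511
endloop
endfacet
facet normal 0.156 -0.214 -0.964
outer loop
vertex 0.261 -2.923 0.803
vertex -0.618 -2.918 0.66
vertex 0.029 -2.307 0.629
endloop
endfacet
facet normal 0.793 0.423 0.438
outer loop
vertex 0.261 -2.923 0.803
vertex 0.029 -2.307 0.629
vertex -0.922 -2.502 2.54
endloop
endfacet
facet normal 0.156 -0.214 -0.964
outer loop
vertex 0.029 -2.307 0.629
vertex -0.618 -2.918 0.66
vertex -0.582 -2.048 0.473
endloop
endfacet
facet normal 0.322 0.912 0.253
outer loop
vertex 0.029 -2.307 0.629
vertex -0.582 -2.048 0.473
vertex -0.922 -2.502 2.54
endloop
endfacet
facet normal 0.157 -0.214 -0.964
outer loop
vertex -0.582 -2.048 0.473
vertex -0.618 -2.918 0.66
vertex -1.213 -2.299 0.426
endloop
endfacet
facet normal -0.375 0.916 0.140
outer loop
vertex -0.582 -2.048 0.473
vertex -1.213 -2.299 0.426
vertex -0.922 -2.502 2.54
endloop
endfacet
facet normal 0.157 -0.214 -0.964
outer loop
vertex -1.213 -2.299 0.426
vertex -0.618 -2.918 0.66
vertex -1.496 -2.913 0.516
endloop
endfacet
facet normal -0.887 0.433 0.164
outer loop
vertex -1.213 -2.299 0.426
vertex -1.496 -2.913 0.516
vertex -0.922 -2.502 2.54
endloop
endfacet
facet normal 0.157 -0.213 -0.964
outer loop
vertex -1.496 -2.913 0.516
vertex -0.618 -2.918 0.66
vertex -1.264 -3.529 0.69
endloop
endfacet
facet normal -0.915 -0.257 0.312
outer loop
vertex -1.496 -2.913 0.516
vertex -1.264 -3.529 0.69
vertex -0.922 -2.502 2.54
endloop
endfacet
facet normal 0.156 -0.213 -0.965
outer loop
vertex -1.264 -3.529 0.69
vertex -0.618 -2.918 0.66
vertex -0.653 -3.787 0.846
endloop
endfacet
facet normal -0.442 -0.747 0.496
outer loop
vertex -1.264 -3.529 0.69
vertex -0.653 -3.787 0.846
vertex -0.922 -2.502 2.54
endloop
endfacet
facet normal 0.156 -0.213 -0.965
outer loop
vertex -0.653 -3.787 0.846
vertex -0.618 -2.918 0.66
vertex -0.022 -3.537 0.893
endloop
endfacet
facet normal 0.252 -0.751 0.610
outer loop
vertex -0.653 -3.787 0.846
vertex -0.022 -3.537 0.893
vertex -0.922 -2.502 2.54
endloop
endfacet
facet normal 0.156 -0.213 -0.965
outer loop
vertex -0.022 -3.537 0.893
vertex -0.618 -2.918 0.66
vertex 0.261 -2.923 0.803
endloop
endfacet
facet normal 0.765 -0.267 0.586
outer loop
vertex -0.022 -3.537 0.893
vertex 0.261 -2.923 0.803
vertex -0.922 -2.502 2.54
endloop
endfacet

endsolid


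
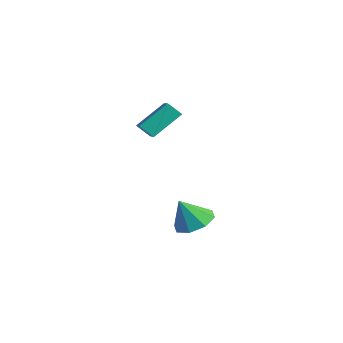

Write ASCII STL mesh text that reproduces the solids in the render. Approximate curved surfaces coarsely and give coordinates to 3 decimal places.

solid 
facet normal 0.076 0.463 -0.883
outer loop
vertex 2.068 -1.879 -3.434
vertex 1.426 -2.51 -3.82
vertex 1.359 -1.642 -3.371
endloop
endfacet
facet normal 0.231 0.464 0.855
outer loop
vertex 2.068 -1.879 -3.434
vertex 1.359 -1.642 -3.371
vertex 1.314 -3.19 -2.52
endloop
endfacet
facet normal 0.075 0.463 -0.883
outer loop
vertex 1.359 -1.642 -3.371
vertex 1.426 -2.51 -3.82
vertex 0.689 -1.914 -3.57
endloop
endfacet
facet normal -0.417 0.447 0.791
outer loop
vertex 1.359 -1.642 -3.371
vertex 0.689 -1.914 -3.57
vertex 1.314 -3.19 -2.52
endloop
endfacet
facet normal 0.075 0.463 -0.883
outer loop
vertex 0.689 -1.914 -3.57
vertex 1.426 -2.51 -3.82
vertex 0.451 -2.535 -3.916
endloop
endfacet
facet normal -0.845 0.026 0.534
outer loop
vertex 0.689 -1.914 -3.57
vertex 0.451 -2.535 -3.916
vertex 1.314 -3.19 -2.52
endloop
endfacet
facet normal 0.075 0.462 -0.884
outer loop
vertex 0.451 -2.535 -3.916
vertex 1.426 -2.51 -3.82
vertex 0.783 -3.142 -4.205
endloop
endfacet
facet normal -0.801 -0.551 0.237
outer loop
vertex 0.451 -2.535 -3.916
vertex 0.783 -3.142 -4.205
vertex 1.314 -3.19 -2.52
endloop
endfacet
facet normal 0.076 0.461 -0.884
outer loop
vertex 0.783 -3.142 -4.205
vertex 1.426 -2.51 -3.82
vertex 1.492 -3.379 -4.268
endloop
endfacet
facet normal -0.311 -0.948 0.071
outer loop
vertex 0.783 -3.142 -4.205
vertex 1.492 -3.379 -4.268
vertex 1.314 -3.19 -2.52
endloop
endfacet
facet normal 0.075 0.461 -0.884
outer loop
vertex 1.492 -3.379 -4.268
vertex 1.426 -2.51 -3.82
vertex 2.162 -3.107 -4.069
endloop
endfacet
facet normal 0.338 -0.931 0.135
outer loop
vertex 1.492 -3.379 -4.268
vertex 2.162 -3.107 -4.069
vertex 1.314 -3.19 -2.52
endloop
endfacet
facet normal 0.076 0.463 -0.883
outer loop
vertex 2.162 -3.107 -4.069
vertex 1.426 -2.51 -3.82
vertex 2.401 -2.486 -3.723
endloop
endfacet
facet normal 0.765 -0.512 0.391
outer loop
vertex 2.162 -3.107 -4.069
vertex 2.401 -2.486 -3.723
vertex 1.314 -3.19 -2.52
endloop
endfacet
facet normal 0.076 0.463 -0.883
outer loop
vertex 2.401 -2.486 -3.723
vertex 1.426 -2.51 -3.82
vertex 2.068 -1.879 -3.434
endloop
endfacet
facet normal 0.721 0.067 0.690
outer loop
vertex 2.401 -2.486 -3.723
vertex 2.068 -1.879 -3.434
vertex 1.314 -3.19 -2.52
endloop
endfacet
facet normal -0.431 -0.580 0.691
outer loop
vertex 0.26 -3.187 2.78
vertex -0.786 -2.856 2.405
vertex 0.244 -4.491 1.675
endloop
endfacet
facet normal 0.902 -0.285 0.324
outer loop
vertex 0.606 -4.004 1.095
vertex 0.26 -3.187 2.78
vertex 0.244 -4.491 1.675
endloop
endfacet
facet normal -0.431 -0.580 0.691
outer loop
vertex 0.244 -4.491 1.675
vertex -0.786 -2.856 2.405
vertex -0.802 -4.161 1.3
endloop
endfacet
facet normal -0.009 -0.763 -0.646
outer loop
vertex -0.802 -4.161 1.3
vertex 0.606 -4.004 1.095
vertex 0.244 -4.491 1.675
endloop
endfacet
facet normal 0.010 0.763 0.647
outer loop
vertex 0.26 -3.187 2.78
vertex -0.424 -2.369 1.825
vertex -0.786 -2.856 2.405
endloop
endfacet
facet normal 0.902 -0.285 0.323
outer loop
vertex 0.622 -2.699 2.2
vertex 0.26 -3.187 2.78
vertex 0.606 -4.004 1.095
endloop
endfacet
facet normal 0.009 0.762 0.647
outer loop
vertex 0.622 -2.699 2.2
vertex -0.424 -2.369 1.825
vertex 0.26 -3.187 2.78
endloop
endfacet
facet normal -0.902 0.285 -0.324
outer loop
vertex -0.786 -2.856 2.405
vertex -0.424 -2.369 1.825
vertex -0.802 -4.161 1.3
endloop
endfacet
facet normal -0.009 -0.762 -0.647
outer loop
vertex -0.44 -3.673 0.72
vertex 0.606 -4.004 1.095
vertex -0.802 -4.161 1.3
endloop
endfacet
facet normal -0.902 0.285 -0.323
outer loop
vertex -0.802 -4.161 1.3
vertex -0.424 -2.369 1.825
vertex -0.44 -3.673 0.72
endloop
endfacet
facet normal 0.431 0.580 -0.691
outer loop
vertex -0.44 -3.673 0.72
vertex 0.622 -2.699 2.2
vertex 0.606 -4.004 1.095
endloop
endfacet
facet normal 0.431 0.580 -0.691
outer loop
vertex -0.424 -2.369 1.825
vertex 0.622 -2.699 2.2
vertex -0.44 -3.673 0.72
endloop
endfacet

endsolid


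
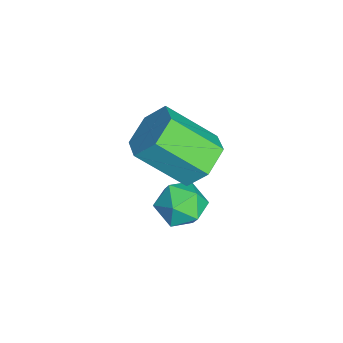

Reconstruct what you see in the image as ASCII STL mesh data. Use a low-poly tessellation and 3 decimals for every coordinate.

solid 
facet normal 0.080 0.756 -0.649
outer loop
vertex -1.933 -2.265 0.822
vertex -2.894 -2.461 0.475
vertex -2.751 -1.799 1.264
endloop
endfacet
facet normal 0.612 0.477 0.631
outer loop
vertex -1.933 -2.265 0.822
vertex -2.751 -1.799 1.264
vertex -2.105 -3.883 2.212
endloop
endfacet
facet normal 0.612 0.477 0.631
outer loop
vertex -2.105 -3.883 2.212
vertex -2.751 -1.799 1.264
vertex -2.923 -3.417 2.654
endloop
endfacet
facet normal -0.080 -0.756 0.649
outer loop
vertex -2.105 -3.883 2.212
vertex -2.923 -3.417 2.654
vertex -3.066 -4.079 1.865
endloop
endfacet
facet normal 0.081 0.756 -0.649
outer loop
vertex -2.751 -1.799 1.264
vertex -2.894 -2.461 0.475
vertex -3.712 -1.994 0.917
endloop
endfacet
facet normal -0.374 0.627 0.683
outer loop
vertex -2.751 -1.799 1.264
vertex -3.712 -1.994 0.917
vertex -2.923 -3.417 2.654
endloop
endfacet
facet normal -0.375 0.627 0.683
outer loop
vertex -2.923 -3.417 2.654
vertex -3.712 -1.994 0.917
vertex -3.884 -3.613 2.307
endloop
endfacet
facet normal -0.080 -0.756 0.649
outer loop
vertex -2.923 -3.417 2.654
vertex -3.884 -3.613 2.307
vertex -3.066 -4.079 1.865
endloop
endfacet
facet normal 0.080 0.756 -0.650
outer loop
vertex -3.712 -1.994 0.917
vertex -2.894 -2.461 0.475
vertex -3.855 -2.657 0.128
endloop
endfacet
facet normal -0.987 0.150 0.053
outer loop
vertex -3.712 -1.994 0.917
vertex -3.855 -2.657 0.128
vertex -3.884 -3.613 2.307
endloop
endfacet
facet normal -0.987 0.150 0.053
outer loop
vertex -3.884 -3.613 2.307
vertex -3.855 -2.657 0.128
vertex -4.027 -4.275 1.518
endloop
endfacet
facet normal -0.080 -0.756 0.649
outer loop
vertex -3.884 -3.613 2.307
vertex -4.027 -4.275 1.518
vertex -3.066 -4.079 1.865
endloop
endfacet
facet normal 0.080 0.756 -0.649
outer loop
vertex -3.855 -2.657 0.128
vertex -2.894 -2.461 0.475
vertex -3.037 -3.123 -0.314
endloop
endfacet
facet normal -0.612 -0.477 -0.631
outer loop
vertex -3.855 -2.657 0.128
vertex -3.037 -3.123 -0.314
vertex -4.027 -4.275 1.518
endloop
endfacet
facet normal -0.612 -0.477 -0.631
outer loop
vertex -4.027 -4.275 1.518
vertex -3.037 -3.123 -0.314
vertex -3.209 -4.741 1.076
endloop
endfacet
facet normal -0.080 -0.756 0.649
outer loop
vertex -4.027 -4.275 1.518
vertex -3.209 -4.741 1.076
vertex -3.066 -4.079 1.865
endloop
endfacet
facet normal 0.080 0.756 -0.649
outer loop
vertex -3.037 -3.123 -0.314
vertex -2.894 -2.461 0.475
vertex -2.076 -2.927 0.033
endloop
endfacet
facet normal 0.375 -0.627 -0.683
outer loop
vertex -3.037 -3.123 -0.314
vertex -2.076 -2.927 0.033
vertex -3.209 -4.741 1.076
endloop
endfacet
facet normal 0.374 -0.627 -0.684
outer loop
vertex -3.209 -4.741 1.076
vertex -2.076 -2.927 0.033
vertex -2.248 -4.546 1.423
endloop
endfacet
facet normal -0.081 -0.756 0.649
outer loop
vertex -3.209 -4.741 1.076
vertex -2.248 -4.546 1.423
vertex -3.066 -4.079 1.865
endloop
endfacet
facet normal 0.080 0.756 -0.649
outer loop
vertex -2.076 -2.927 0.033
vertex -2.894 -2.461 0.475
vertex -1.933 -2.265 0.822
endloop
endfacet
facet normal 0.987 -0.150 -0.053
outer loop
vertex -2.076 -2.927 0.033
vertex -1.933 -2.265 0.822
vertex -2.248 -4.546 1.423
endloop
endfacet
facet normal 0.987 -0.150 -0.053
outer loop
vertex -2.248 -4.546 1.423
vertex -1.933 -2.265 0.822
vertex -2.105 -3.883 2.212
endloop
endfacet
facet normal -0.080 -0.756 0.650
outer loop
vertex -2.248 -4.546 1.423
vertex -2.105 -3.883 2.212
vertex -3.066 -4.079 1.865
endloop
endfacet
facet normal -0.393 0.200 0.898
outer loop
vertex -3.54 -2.795 -1.397
vertex -3.026 -3.492 -1.017
vertex -2.675 -2.614 -1.059
endloop
endfacet
facet normal -0.360 0.790 0.497
outer loop
vertex -3.54 -2.795 -1.397
vertex -2.675 -2.614 -1.059
vertex -2.955 -2.227 -1.876
endloop
endfacet
facet normal -0.733 0.673 -0.098
outer loop
vertex -3.54 -2.795 -1.397
vertex -2.955 -2.227 -1.876
vertex -3.478 -2.865 -2.339
endloop
endfacet
facet normal -0.998 0.011 -0.066
outer loop
vertex -3.54 -2.795 -1.397
vertex -3.478 -2.865 -2.339
vertex -3.522 -3.647 -1.808
endloop
endfacet
facet normal -0.787 -0.281 0.549
outer loop
vertex -3.54 -2.795 -1.397
vertex -3.522 -3.647 -1.808
vertex -3.026 -3.492 -1.017
endloop
endfacet
facet normal 0.323 0.893 0.313
outer loop
vertex -2.955 -2.227 -1.876
vertex -2.675 -2.614 -1.059
vertex -2.078 -2.573 -1.792
endloop
endfacet
facet normal 0.269 -0.061 0.961
outer loop
vertex -2.675 -2.614 -1.059
vertex -3.026 -3.492 -1.017
vertex -2.122 -3.355 -1.261
endloop
endfacet
facet normal -0.370 -0.840 0.396
outer loop
vertex -3.026 -3.492 -1.017
vertex -3.522 -3.647 -1.808
vertex -2.645 -3.993 -1.724
endloop
endfacet
facet normal -0.711 -0.367 -0.600
outer loop
vertex -3.522 -3.647 -1.808
vertex -3.478 -2.865 -2.339
vertex -2.925 -3.606 -2.541
endloop
endfacet
facet normal -0.283 0.704 -0.651
outer loop
vertex -3.478 -2.865 -2.339
vertex -2.955 -2.227 -1.876
vertex -2.574 -2.728 -2.583
endloop
endfacet
facet normal 0.998 -0.011 0.066
outer loop
vertex -2.06 -3.425 -2.203
vertex -2.078 -2.573 -1.792
vertex -2.122 -3.355 -1.261
endloop
endfacet
facet normal 0.733 -0.673 0.098
outer loop
vertex -2.06 -3.425 -2.203
vertex -2.122 -3.355 -1.261
vertex -2.645 -3.993 -1.724
endloop
endfacet
facet normal 0.360 -0.790 -0.497
outer loop
vertex -2.06 -3.425 -2.203
vertex -2.645 -3.993 -1.724
vertex -2.925 -3.606 -2.541
endloop
endfacet
facet normal 0.393 -0.200 -0.898
outer loop
vertex -2.06 -3.425 -2.203
vertex -2.925 -3.606 -2.541
vertex -2.574 -2.728 -2.583
endloop
endfacet
facet normal 0.787 0.281 -0.549
outer loop
vertex -2.06 -3.425 -2.203
vertex -2.574 -2.728 -2.583
vertex -2.078 -2.573 -1.792
endloop
endfacet
facet normal 0.711 0.367 0.600
outer loop
vertex -2.122 -3.355 -1.261
vertex -2.078 -2.573 -1.792
vertex -2.675 -2.614 -1.059
endloop
endfacet
facet normal 0.283 -0.704 0.651
outer loop
vertex -2.645 -3.993 -1.724
vertex -2.122 -3.355 -1.261
vertex -3.026 -3.492 -1.017
endloop
endfacet
facet normal -0.323 -0.893 -0.313
outer loop
vertex -2.925 -3.606 -2.541
vertex -2.645 -3.993 -1.724
vertex -3.522 -3.647 -1.808
endloop
endfacet
facet normal -0.269 0.061 -0.961
outer loop
vertex -2.574 -2.728 -2.583
vertex -2.925 -3.606 -2.541
vertex -3.478 -2.865 -2.339
endloop
endfacet
facet normal 0.370 0.840 -0.396
outer loop
vertex -2.078 -2.573 -1.792
vertex -2.574 -2.728 -2.583
vertex -2.955 -2.227 -1.876
endloop
endfacet

endsolid


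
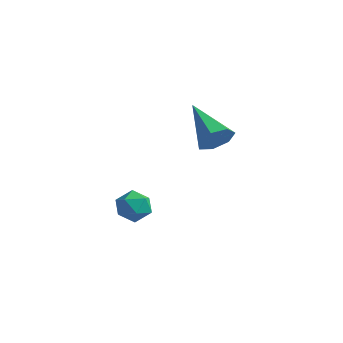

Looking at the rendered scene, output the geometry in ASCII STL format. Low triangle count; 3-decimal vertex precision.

solid 
facet normal -0.242 0.893 0.380
outer loop
vertex 3.115 -0.391 0.057
vertex 3.311 -0.61 0.697
vertex 3.78 -0.302 0.271
endloop
endfacet
facet normal -0.031 0.953 -0.300
outer loop
vertex 3.115 -0.391 0.057
vertex 3.78 -0.302 0.271
vertex 3.647 -0.514 -0.388
endloop
endfacet
facet normal -0.460 0.546 -0.700
outer loop
vertex 3.115 -0.391 0.057
vertex 3.647 -0.514 -0.388
vertex 3.096 -0.952 -0.368
endloop
endfacet
facet normal -0.934 0.236 -0.269
outer loop
vertex 3.115 -0.391 0.057
vertex 3.096 -0.952 -0.368
vertex 2.888 -1.011 0.302
endloop
endfacet
facet normal -0.799 0.450 0.399
outer loop
vertex 3.115 -0.391 0.057
vertex 2.888 -1.011 0.302
vertex 3.311 -0.61 0.697
endloop
endfacet
facet normal 0.632 0.691 -0.350
outer loop
vertex 3.647 -0.514 -0.388
vertex 3.78 -0.302 0.271
vertex 4.172 -0.809 -0.022
endloop
endfacet
facet normal 0.291 0.594 0.750
outer loop
vertex 3.78 -0.302 0.271
vertex 3.311 -0.61 0.697
vertex 3.964 -0.868 0.648
endloop
endfacet
facet normal -0.613 -0.122 0.781
outer loop
vertex 3.311 -0.61 0.697
vertex 2.888 -1.011 0.302
vertex 3.413 -1.306 0.668
endloop
endfacet
facet normal -0.831 -0.469 -0.299
outer loop
vertex 2.888 -1.011 0.302
vertex 3.096 -0.952 -0.368
vertex 3.28 -1.518 0.009
endloop
endfacet
facet normal -0.062 0.032 -0.998
outer loop
vertex 3.096 -0.952 -0.368
vertex 3.647 -0.514 -0.388
vertex 3.749 -1.21 -0.417
endloop
endfacet
facet normal 0.934 -0.236 0.269
outer loop
vertex 3.945 -1.429 0.223
vertex 4.172 -0.809 -0.022
vertex 3.964 -0.868 0.648
endloop
endfacet
facet normal 0.460 -0.546 0.700
outer loop
vertex 3.945 -1.429 0.223
vertex 3.964 -0.868 0.648
vertex 3.413 -1.306 0.668
endloop
endfacet
facet normal 0.031 -0.953 0.300
outer loop
vertex 3.945 -1.429 0.223
vertex 3.413 -1.306 0.668
vertex 3.28 -1.518 0.009
endloop
endfacet
facet normal 0.242 -0.893 -0.380
outer loop
vertex 3.945 -1.429 0.223
vertex 3.28 -1.518 0.009
vertex 3.749 -1.21 -0.417
endloop
endfacet
facet normal 0.799 -0.450 -0.399
outer loop
vertex 3.945 -1.429 0.223
vertex 3.749 -1.21 -0.417
vertex 4.172 -0.809 -0.022
endloop
endfacet
facet normal 0.831 0.469 0.299
outer loop
vertex 3.964 -0.868 0.648
vertex 4.172 -0.809 -0.022
vertex 3.78 -0.302 0.271
endloop
endfacet
facet normal 0.062 -0.032 0.998
outer loop
vertex 3.413 -1.306 0.668
vertex 3.964 -0.868 0.648
vertex 3.311 -0.61 0.697
endloop
endfacet
facet normal -0.632 -0.691 0.350
outer loop
vertex 3.28 -1.518 0.009
vertex 3.413 -1.306 0.668
vertex 2.888 -1.011 0.302
endloop
endfacet
facet normal -0.291 -0.594 -0.750
outer loop
vertex 3.749 -1.21 -0.417
vertex 3.28 -1.518 0.009
vertex 3.096 -0.952 -0.368
endloop
endfacet
facet normal 0.613 0.122 -0.781
outer loop
vertex 4.172 -0.809 -0.022
vertex 3.749 -1.21 -0.417
vertex 3.647 -0.514 -0.388
endloop
endfacet
facet normal 0.754 -0.494 -0.432
outer loop
vertex 4.839 3.344 2.037
vertex 4.435 3.277 1.409
vertex 4.907 3.826 1.605
endloop
endfacet
facet normal 0.366 0.592 0.718
outer loop
vertex 4.839 3.344 2.037
vertex 4.907 3.826 1.605
vertex 2.965 4.243 2.251
endloop
endfacet
facet normal 0.754 -0.495 -0.431
outer loop
vertex 4.907 3.826 1.605
vertex 4.435 3.277 1.409
vertex 4.62 3.894 1.025
endloop
endfacet
facet normal 0.213 0.977 0.009
outer loop
vertex 4.907 3.826 1.605
vertex 4.62 3.894 1.025
vertex 2.965 4.243 2.251
endloop
endfacet
facet normal 0.754 -0.495 -0.432
outer loop
vertex 4.62 3.894 1.025
vertex 4.435 3.277 1.409
vertex 4.193 3.498 0.734
endloop
endfacet
facet normal -0.286 0.748 -0.599
outer loop
vertex 4.62 3.894 1.025
vertex 4.193 3.498 0.734
vertex 2.965 4.243 2.251
endloop
endfacet
facet normal 0.754 -0.494 -0.432
outer loop
vertex 4.193 3.498 0.734
vertex 4.435 3.277 1.409
vertex 3.949 2.935 0.952
endloop
endfacet
facet normal -0.756 0.076 -0.650
outer loop
vertex 4.193 3.498 0.734
vertex 3.949 2.935 0.952
vertex 2.965 4.243 2.251
endloop
endfacet
facet normal 0.754 -0.495 -0.431
outer loop
vertex 3.949 2.935 0.952
vertex 4.435 3.277 1.409
vertex 4.07 2.63 1.514
endloop
endfacet
facet normal -0.842 -0.529 -0.106
outer loop
vertex 3.949 2.935 0.952
vertex 4.07 2.63 1.514
vertex 2.965 4.243 2.251
endloop
endfacet
facet normal 0.754 -0.495 -0.431
outer loop
vertex 4.07 2.63 1.514
vertex 4.435 3.277 1.409
vertex 4.466 2.812 1.997
endloop
endfacet
facet normal -0.480 -0.615 0.625
outer loop
vertex 4.07 2.63 1.514
vertex 4.466 2.812 1.997
vertex 2.965 4.243 2.251
endloop
endfacet
facet normal 0.753 -0.496 -0.432
outer loop
vertex 4.466 2.812 1.997
vertex 4.435 3.277 1.409
vertex 4.839 3.344 2.037
endloop
endfacet
facet normal 0.058 -0.115 0.992
outer loop
vertex 4.466 2.812 1.997
vertex 4.839 3.344 2.037
vertex 2.965 4.243 2.251
endloop
endfacet

endsolid


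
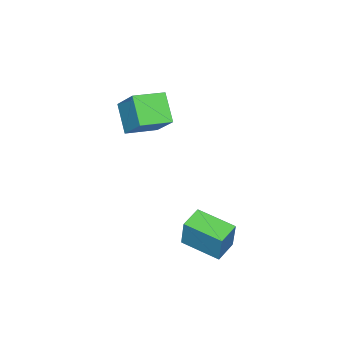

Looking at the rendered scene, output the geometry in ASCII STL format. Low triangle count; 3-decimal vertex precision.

solid 
facet normal -0.472 -0.537 0.700
outer loop
vertex -1.765 -2.148 2.474
vertex -3.165 -1.21 2.25
vertex -2.399 -3.431 1.062
endloop
endfacet
facet normal 0.824 -0.552 0.132
outer loop
vertex -1.555 -2.47 -0.19
vertex -1.765 -2.148 2.474
vertex -2.399 -3.431 1.062
endloop
endfacet
facet normal -0.472 -0.537 0.700
outer loop
vertex -2.399 -3.431 1.062
vertex -3.165 -1.21 2.25
vertex -3.799 -2.492 0.839
endloop
endfacet
facet normal -0.316 -0.638 -0.702
outer loop
vertex -3.799 -2.492 0.839
vertex -1.555 -2.47 -0.19
vertex -2.399 -3.431 1.062
endloop
endfacet
facet normal 0.315 0.638 0.702
outer loop
vertex -1.765 -2.148 2.474
vertex -2.321 -0.249 0.998
vertex -3.165 -1.21 2.25
endloop
endfacet
facet normal 0.823 -0.552 0.132
outer loop
vertex -0.921 -1.188 1.221
vertex -1.765 -2.148 2.474
vertex -1.555 -2.47 -0.19
endloop
endfacet
facet normal 0.316 0.638 0.702
outer loop
vertex -0.921 -1.188 1.221
vertex -2.321 -0.249 0.998
vertex -1.765 -2.148 2.474
endloop
endfacet
facet normal -0.823 0.552 -0.131
outer loop
vertex -3.165 -1.21 2.25
vertex -2.321 -0.249 0.998
vertex -3.799 -2.492 0.839
endloop
endfacet
facet normal -0.316 -0.639 -0.702
outer loop
vertex -2.955 -1.532 -0.414
vertex -1.555 -2.47 -0.19
vertex -3.799 -2.492 0.839
endloop
endfacet
facet normal -0.823 0.552 -0.132
outer loop
vertex -3.799 -2.492 0.839
vertex -2.321 -0.249 0.998
vertex -2.955 -1.532 -0.414
endloop
endfacet
facet normal 0.472 0.537 -0.700
outer loop
vertex -2.955 -1.532 -0.414
vertex -0.921 -1.188 1.221
vertex -1.555 -2.47 -0.19
endloop
endfacet
facet normal 0.472 0.537 -0.700
outer loop
vertex -2.321 -0.249 0.998
vertex -0.921 -1.188 1.221
vertex -2.955 -1.532 -0.414
endloop
endfacet
facet normal -0.979 0.015 0.204
outer loop
vertex -0.197 2.422 -2.821
vertex -0.25 4.422 -3.22
vertex -0.554 2.076 -4.51
endloop
endfacet
facet normal 0.026 -0.980 0.195
outer loop
vertex 0.65 2.058 -4.76
vertex -0.197 2.422 -2.821
vertex -0.554 2.076 -4.51
endloop
endfacet
facet normal -0.979 0.015 0.204
outer loop
vertex -0.554 2.076 -4.51
vertex -0.25 4.422 -3.22
vertex -0.607 4.076 -4.908
endloop
endfacet
facet normal -0.202 -0.196 -0.959
outer loop
vertex -0.607 4.076 -4.908
vertex 0.65 2.058 -4.76
vertex -0.554 2.076 -4.51
endloop
endfacet
facet normal 0.202 0.197 0.959
outer loop
vertex -0.197 2.422 -2.821
vertex 0.954 4.404 -3.47
vertex -0.25 4.422 -3.22
endloop
endfacet
facet normal 0.026 -0.980 0.195
outer loop
vertex 1.007 2.404 -3.072
vertex -0.197 2.422 -2.821
vertex 0.65 2.058 -4.76
endloop
endfacet
facet normal 0.203 0.196 0.959
outer loop
vertex 1.007 2.404 -3.072
vertex 0.954 4.404 -3.47
vertex -0.197 2.422 -2.821
endloop
endfacet
facet normal -0.026 0.980 -0.195
outer loop
vertex -0.25 4.422 -3.22
vertex 0.954 4.404 -3.47
vertex -0.607 4.076 -4.908
endloop
endfacet
facet normal -0.203 -0.197 -0.959
outer loop
vertex 0.597 4.058 -5.159
vertex 0.65 2.058 -4.76
vertex -0.607 4.076 -4.908
endloop
endfacet
facet normal -0.026 0.980 -0.195
outer loop
vertex -0.607 4.076 -4.908
vertex 0.954 4.404 -3.47
vertex 0.597 4.058 -5.159
endloop
endfacet
facet normal 0.979 -0.015 -0.204
outer loop
vertex 0.597 4.058 -5.159
vertex 1.007 2.404 -3.072
vertex 0.65 2.058 -4.76
endloop
endfacet
facet normal 0.979 -0.015 -0.204
outer loop
vertex 0.954 4.404 -3.47
vertex 1.007 2.404 -3.072
vertex 0.597 4.058 -5.159
endloop
endfacet

endsolid


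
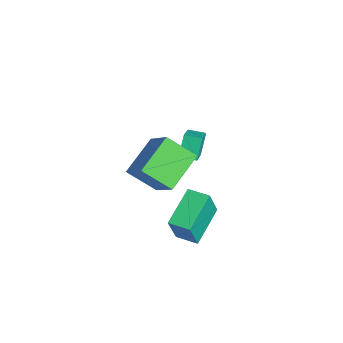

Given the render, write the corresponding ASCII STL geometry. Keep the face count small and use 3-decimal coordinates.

solid 
facet normal -0.774 0.298 -0.558
outer loop
vertex -4.302 -1.133 0.617
vertex -3.936 -0.361 0.522
vertex -3.721 -1.534 -0.403
endloop
endfacet
facet normal -0.425 -0.898 0.111
outer loop
vertex -2.304 -2.079 0.618
vertex -4.302 -1.133 0.617
vertex -3.721 -1.534 -0.403
endloop
endfacet
facet normal -0.775 0.298 -0.558
outer loop
vertex -3.721 -1.534 -0.403
vertex -3.936 -0.361 0.522
vertex -3.356 -0.762 -0.498
endloop
endfacet
facet normal 0.468 -0.323 -0.822
outer loop
vertex -3.356 -0.762 -0.498
vertex -2.304 -2.079 0.618
vertex -3.721 -1.534 -0.403
endloop
endfacet
facet normal -0.468 0.323 0.822
outer loop
vertex -4.302 -1.133 0.617
vertex -2.519 -0.906 1.543
vertex -3.936 -0.361 0.522
endloop
endfacet
facet normal -0.425 -0.898 0.111
outer loop
vertex -2.884 -1.678 1.638
vertex -4.302 -1.133 0.617
vertex -2.304 -2.079 0.618
endloop
endfacet
facet normal -0.468 0.323 0.823
outer loop
vertex -2.884 -1.678 1.638
vertex -2.519 -0.906 1.543
vertex -4.302 -1.133 0.617
endloop
endfacet
facet normal 0.425 0.898 -0.111
outer loop
vertex -3.936 -0.361 0.522
vertex -2.519 -0.906 1.543
vertex -3.356 -0.762 -0.498
endloop
endfacet
facet normal 0.468 -0.323 -0.823
outer loop
vertex -1.938 -1.307 0.523
vertex -2.304 -2.079 0.618
vertex -3.356 -0.762 -0.498
endloop
endfacet
facet normal 0.425 0.898 -0.111
outer loop
vertex -3.356 -0.762 -0.498
vertex -2.519 -0.906 1.543
vertex -1.938 -1.307 0.523
endloop
endfacet
facet normal 0.774 -0.299 0.558
outer loop
vertex -1.938 -1.307 0.523
vertex -2.884 -1.678 1.638
vertex -2.304 -2.079 0.618
endloop
endfacet
facet normal 0.775 -0.298 0.558
outer loop
vertex -2.519 -0.906 1.543
vertex -2.884 -1.678 1.638
vertex -1.938 -1.307 0.523
endloop
endfacet
facet normal -0.579 0.679 0.451
outer loop
vertex -1.828 -3.464 2.702
vertex -0.311 -3.119 4.128
vertex -1.173 -2.248 1.711
endloop
endfacet
facet normal -0.719 -0.163 -0.676
outer loop
vertex 0.031 -3.661 0.772
vertex -1.828 -3.464 2.702
vertex -1.173 -2.248 1.711
endloop
endfacet
facet normal -0.579 0.679 0.451
outer loop
vertex -1.173 -2.248 1.711
vertex -0.311 -3.119 4.128
vertex 0.344 -1.903 3.137
endloop
endfacet
facet normal 0.385 0.716 -0.583
outer loop
vertex 0.344 -1.903 3.137
vertex 0.031 -3.661 0.772
vertex -1.173 -2.248 1.711
endloop
endfacet
facet normal -0.385 -0.716 0.583
outer loop
vertex -1.828 -3.464 2.702
vertex 0.893 -4.532 3.189
vertex -0.311 -3.119 4.128
endloop
endfacet
facet normal -0.719 -0.163 -0.676
outer loop
vertex -0.624 -4.877 1.763
vertex -1.828 -3.464 2.702
vertex 0.031 -3.661 0.772
endloop
endfacet
facet normal -0.385 -0.716 0.583
outer loop
vertex -0.624 -4.877 1.763
vertex 0.893 -4.532 3.189
vertex -1.828 -3.464 2.702
endloop
endfacet
facet normal 0.719 0.163 0.676
outer loop
vertex -0.311 -3.119 4.128
vertex 0.893 -4.532 3.189
vertex 0.344 -1.903 3.137
endloop
endfacet
facet normal 0.385 0.716 -0.583
outer loop
vertex 1.548 -3.316 2.198
vertex 0.031 -3.661 0.772
vertex 0.344 -1.903 3.137
endloop
endfacet
facet normal 0.719 0.163 0.676
outer loop
vertex 0.344 -1.903 3.137
vertex 0.893 -4.532 3.189
vertex 1.548 -3.316 2.198
endloop
endfacet
facet normal 0.579 -0.679 -0.451
outer loop
vertex 1.548 -3.316 2.198
vertex -0.624 -4.877 1.763
vertex 0.031 -3.661 0.772
endloop
endfacet
facet normal 0.579 -0.679 -0.451
outer loop
vertex 0.893 -4.532 3.189
vertex -0.624 -4.877 1.763
vertex 1.548 -3.316 2.198
endloop
endfacet
facet normal -0.689 0.612 0.389
outer loop
vertex 0.998 -2.488 1.498
vertex 1.715 -1.694 1.519
vertex 0.514 -2.009 -0.114
endloop
endfacet
facet normal -0.670 -0.742 -0.019
outer loop
vertex 1.905 -3.246 -0.899
vertex 0.998 -2.488 1.498
vertex 0.514 -2.009 -0.114
endloop
endfacet
facet normal -0.689 0.612 0.388
outer loop
vertex 0.514 -2.009 -0.114
vertex 1.715 -1.694 1.519
vertex 1.232 -1.215 -0.093
endloop
endfacet
facet normal -0.276 0.274 -0.921
outer loop
vertex 1.232 -1.215 -0.093
vertex 1.905 -3.246 -0.899
vertex 0.514 -2.009 -0.114
endloop
endfacet
facet normal 0.276 -0.274 0.921
outer loop
vertex 0.998 -2.488 1.498
vertex 3.106 -2.931 0.734
vertex 1.715 -1.694 1.519
endloop
endfacet
facet normal -0.671 -0.741 -0.019
outer loop
vertex 2.388 -3.725 0.713
vertex 0.998 -2.488 1.498
vertex 1.905 -3.246 -0.899
endloop
endfacet
facet normal 0.276 -0.274 0.921
outer loop
vertex 2.388 -3.725 0.713
vertex 3.106 -2.931 0.734
vertex 0.998 -2.488 1.498
endloop
endfacet
facet normal 0.671 0.742 0.019
outer loop
vertex 1.715 -1.694 1.519
vertex 3.106 -2.931 0.734
vertex 1.232 -1.215 -0.093
endloop
endfacet
facet normal -0.276 0.274 -0.921
outer loop
vertex 2.622 -2.452 -0.878
vertex 1.905 -3.246 -0.899
vertex 1.232 -1.215 -0.093
endloop
endfacet
facet normal 0.671 0.742 0.019
outer loop
vertex 1.232 -1.215 -0.093
vertex 3.106 -2.931 0.734
vertex 2.622 -2.452 -0.878
endloop
endfacet
facet normal 0.689 -0.612 -0.388
outer loop
vertex 2.622 -2.452 -0.878
vertex 2.388 -3.725 0.713
vertex 1.905 -3.246 -0.899
endloop
endfacet
facet normal 0.688 -0.612 -0.389
outer loop
vertex 3.106 -2.931 0.734
vertex 2.388 -3.725 0.713
vertex 2.622 -2.452 -0.878
endloop
endfacet

endsolid


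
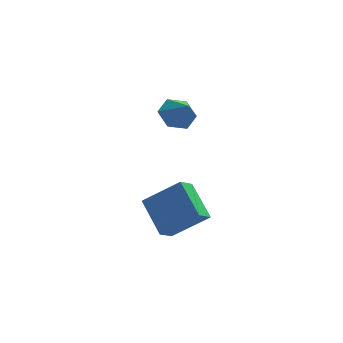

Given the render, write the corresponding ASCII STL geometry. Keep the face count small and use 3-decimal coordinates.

solid 
facet normal -0.483 -0.695 0.532
outer loop
vertex 1.795 -5.003 -2.031
vertex 0.981 -3.482 -0.782
vertex 0.078 -4.829 -3.363
endloop
endfacet
facet normal 0.382 -0.714 -0.586
outer loop
vertex 0.599 -4.078 -3.938
vertex 1.795 -5.003 -2.031
vertex 0.078 -4.829 -3.363
endloop
endfacet
facet normal -0.483 -0.696 0.532
outer loop
vertex 0.078 -4.829 -3.363
vertex 0.981 -3.482 -0.782
vertex -0.737 -3.308 -2.114
endloop
endfacet
facet normal -0.788 0.079 -0.611
outer loop
vertex -0.737 -3.308 -2.114
vertex 0.599 -4.078 -3.938
vertex 0.078 -4.829 -3.363
endloop
endfacet
facet normal 0.788 -0.079 0.610
outer loop
vertex 1.795 -5.003 -2.031
vertex 1.502 -2.731 -1.357
vertex 0.981 -3.482 -0.782
endloop
endfacet
facet normal 0.382 -0.714 -0.586
outer loop
vertex 2.317 -4.252 -2.606
vertex 1.795 -5.003 -2.031
vertex 0.599 -4.078 -3.938
endloop
endfacet
facet normal 0.788 -0.080 0.611
outer loop
vertex 2.317 -4.252 -2.606
vertex 1.502 -2.731 -1.357
vertex 1.795 -5.003 -2.031
endloop
endfacet
facet normal -0.382 0.714 0.586
outer loop
vertex 0.981 -3.482 -0.782
vertex 1.502 -2.731 -1.357
vertex -0.737 -3.308 -2.114
endloop
endfacet
facet normal -0.788 0.080 -0.611
outer loop
vertex -0.215 -2.557 -2.689
vertex 0.599 -4.078 -3.938
vertex -0.737 -3.308 -2.114
endloop
endfacet
facet normal -0.382 0.714 0.586
outer loop
vertex -0.737 -3.308 -2.114
vertex 1.502 -2.731 -1.357
vertex -0.215 -2.557 -2.689
endloop
endfacet
facet normal 0.483 0.695 -0.532
outer loop
vertex -0.215 -2.557 -2.689
vertex 2.317 -4.252 -2.606
vertex 0.599 -4.078 -3.938
endloop
endfacet
facet normal 0.483 0.696 -0.532
outer loop
vertex 1.502 -2.731 -1.357
vertex 2.317 -4.252 -2.606
vertex -0.215 -2.557 -2.689
endloop
endfacet
facet normal -0.400 0.596 -0.696
outer loop
vertex 1.757 2.121 0.459
vertex 0.841 1.849 0.753
vertex 1.287 2.64 1.173
endloop
endfacet
facet normal 0.878 0.193 0.438
outer loop
vertex 1.757 2.121 0.459
vertex 1.287 2.64 1.173
vertex 1.379 1.051 1.687
endloop
endfacet
facet normal -0.401 0.596 -0.696
outer loop
vertex 1.287 2.64 1.173
vertex 0.841 1.849 0.753
vertex 0.371 2.367 1.467
endloop
endfacet
facet normal 0.205 0.312 0.928
outer loop
vertex 1.287 2.64 1.173
vertex 0.371 2.367 1.467
vertex 1.379 1.051 1.687
endloop
endfacet
facet normal -0.402 0.595 -0.696
outer loop
vertex 0.371 2.367 1.467
vertex 0.841 1.849 0.753
vertex -0.075 1.576 1.048
endloop
endfacet
facet normal -0.454 -0.203 0.867
outer loop
vertex 0.371 2.367 1.467
vertex -0.075 1.576 1.048
vertex 1.379 1.051 1.687
endloop
endfacet
facet normal -0.402 0.595 -0.696
outer loop
vertex -0.075 1.576 1.048
vertex 0.841 1.849 0.753
vertex 0.396 1.058 0.334
endloop
endfacet
facet normal -0.442 -0.839 0.317
outer loop
vertex -0.075 1.576 1.048
vertex 0.396 1.058 0.334
vertex 1.379 1.051 1.687
endloop
endfacet
facet normal -0.401 0.595 -0.697
outer loop
vertex 0.396 1.058 0.334
vertex 0.841 1.849 0.753
vertex 1.312 1.33 0.039
endloop
endfacet
facet normal 0.229 -0.958 -0.172
outer loop
vertex 0.396 1.058 0.334
vertex 1.312 1.33 0.039
vertex 1.379 1.051 1.687
endloop
endfacet
facet normal -0.400 0.595 -0.697
outer loop
vertex 1.312 1.33 0.039
vertex 0.841 1.849 0.753
vertex 1.757 2.121 0.459
endloop
endfacet
facet normal 0.890 -0.442 -0.111
outer loop
vertex 1.312 1.33 0.039
vertex 1.757 2.121 0.459
vertex 1.379 1.051 1.687
endloop
endfacet

endsolid


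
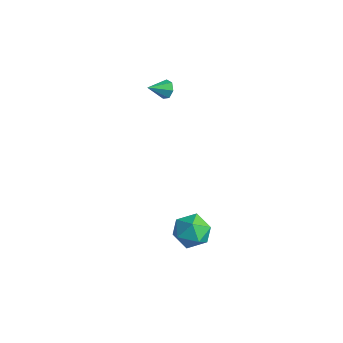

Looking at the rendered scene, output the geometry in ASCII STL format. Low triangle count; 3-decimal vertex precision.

solid 
facet normal 0.228 0.856 -0.463
outer loop
vertex -1.515 0.538 3.91
vertex -2.07 0.537 3.635
vertex -1.909 0.788 4.178
endloop
endfacet
facet normal 0.490 -0.148 0.859
outer loop
vertex -1.515 0.538 3.91
vertex -1.909 0.788 4.178
vertex -2.35 -0.517 4.205
endloop
endfacet
facet normal 0.226 0.857 -0.463
outer loop
vertex -1.909 0.788 4.178
vertex -2.07 0.537 3.635
vertex -2.425 0.848 4.037
endloop
endfacet
facet normal -0.251 0.105 0.962
outer loop
vertex -1.909 0.788 4.178
vertex -2.425 0.848 4.037
vertex -2.35 -0.517 4.205
endloop
endfacet
facet normal 0.227 0.857 -0.463
outer loop
vertex -2.425 0.848 4.037
vertex -2.07 0.537 3.635
vertex -2.673 0.674 3.593
endloop
endfacet
facet normal -0.875 0.012 0.484
outer loop
vertex -2.425 0.848 4.037
vertex -2.673 0.674 3.593
vertex -2.35 -0.517 4.205
endloop
endfacet
facet normal 0.227 0.856 -0.465
outer loop
vertex -2.673 0.674 3.593
vertex -2.07 0.537 3.635
vertex -2.468 0.396 3.181
endloop
endfacet
facet normal -0.910 -0.356 -0.213
outer loop
vertex -2.673 0.674 3.593
vertex -2.468 0.396 3.181
vertex -2.35 -0.517 4.205
endloop
endfacet
facet normal 0.226 0.856 -0.464
outer loop
vertex -2.468 0.396 3.181
vertex -2.07 0.537 3.635
vertex -1.963 0.224 3.11
endloop
endfacet
facet normal -0.331 -0.723 -0.606
outer loop
vertex -2.468 0.396 3.181
vertex -1.963 0.224 3.11
vertex -2.35 -0.517 4.205
endloop
endfacet
facet normal 0.227 0.856 -0.464
outer loop
vertex -1.963 0.224 3.11
vertex -2.07 0.537 3.635
vertex -1.539 0.288 3.435
endloop
endfacet
facet normal 0.428 -0.812 -0.398
outer loop
vertex -1.963 0.224 3.11
vertex -1.539 0.288 3.435
vertex -2.35 -0.517 4.205
endloop
endfacet
facet normal 0.228 0.857 -0.463
outer loop
vertex -1.539 0.288 3.435
vertex -2.07 0.537 3.635
vertex -1.515 0.538 3.91
endloop
endfacet
facet normal 0.792 -0.556 0.253
outer loop
vertex -1.539 0.288 3.435
vertex -1.515 0.538 3.91
vertex -2.35 -0.517 4.205
endloop
endfacet
facet normal -0.312 0.005 0.950
outer loop
vertex 2.359 -1.112 -2.734
vertex 1.972 -2.184 -2.855
vertex 3.047 -1.999 -2.503
endloop
endfacet
facet normal 0.258 0.426 0.867
outer loop
vertex 2.359 -1.112 -2.734
vertex 3.047 -1.999 -2.503
vertex 3.455 -1.091 -3.071
endloop
endfacet
facet normal 0.098 0.921 0.377
outer loop
vertex 2.359 -1.112 -2.734
vertex 3.455 -1.091 -3.071
vertex 2.632 -0.715 -3.774
endloop
endfacet
facet normal -0.571 0.806 0.158
outer loop
vertex 2.359 -1.112 -2.734
vertex 2.632 -0.715 -3.774
vertex 1.716 -1.39 -3.641
endloop
endfacet
facet normal -0.825 0.240 0.511
outer loop
vertex 2.359 -1.112 -2.734
vertex 1.716 -1.39 -3.641
vertex 1.972 -2.184 -2.855
endloop
endfacet
facet normal 0.791 0.027 0.611
outer loop
vertex 3.455 -1.091 -3.071
vertex 3.047 -1.999 -2.503
vertex 3.744 -2.15 -3.399
endloop
endfacet
facet normal -0.132 -0.654 0.745
outer loop
vertex 3.047 -1.999 -2.503
vertex 1.972 -2.184 -2.855
vertex 2.828 -2.825 -3.266
endloop
endfacet
facet normal -0.961 -0.274 0.037
outer loop
vertex 1.972 -2.184 -2.855
vertex 1.716 -1.39 -3.641
vertex 2.005 -2.449 -3.969
endloop
endfacet
facet normal -0.550 0.641 -0.536
outer loop
vertex 1.716 -1.39 -3.641
vertex 2.632 -0.715 -3.774
vertex 2.413 -1.541 -4.537
endloop
endfacet
facet normal 0.532 0.827 -0.181
outer loop
vertex 2.632 -0.715 -3.774
vertex 3.455 -1.091 -3.071
vertex 3.488 -1.356 -4.185
endloop
endfacet
facet normal 0.571 -0.806 -0.158
outer loop
vertex 3.101 -2.428 -4.306
vertex 3.744 -2.15 -3.399
vertex 2.828 -2.825 -3.266
endloop
endfacet
facet normal -0.098 -0.921 -0.377
outer loop
vertex 3.101 -2.428 -4.306
vertex 2.828 -2.825 -3.266
vertex 2.005 -2.449 -3.969
endloop
endfacet
facet normal -0.258 -0.426 -0.867
outer loop
vertex 3.101 -2.428 -4.306
vertex 2.005 -2.449 -3.969
vertex 2.413 -1.541 -4.537
endloop
endfacet
facet normal 0.312 -0.005 -0.950
outer loop
vertex 3.101 -2.428 -4.306
vertex 2.413 -1.541 -4.537
vertex 3.488 -1.356 -4.185
endloop
endfacet
facet normal 0.825 -0.240 -0.511
outer loop
vertex 3.101 -2.428 -4.306
vertex 3.488 -1.356 -4.185
vertex 3.744 -2.15 -3.399
endloop
endfacet
facet normal 0.550 -0.641 0.536
outer loop
vertex 2.828 -2.825 -3.266
vertex 3.744 -2.15 -3.399
vertex 3.047 -1.999 -2.503
endloop
endfacet
facet normal -0.532 -0.827 0.181
outer loop
vertex 2.005 -2.449 -3.969
vertex 2.828 -2.825 -3.266
vertex 1.972 -2.184 -2.855
endloop
endfacet
facet normal -0.791 -0.027 -0.611
outer loop
vertex 2.413 -1.541 -4.537
vertex 2.005 -2.449 -3.969
vertex 1.716 -1.39 -3.641
endloop
endfacet
facet normal 0.132 0.654 -0.745
outer loop
vertex 3.488 -1.356 -4.185
vertex 2.413 -1.541 -4.537
vertex 2.632 -0.715 -3.774
endloop
endfacet
facet normal 0.961 0.274 -0.037
outer loop
vertex 3.744 -2.15 -3.399
vertex 3.488 -1.356 -4.185
vertex 3.455 -1.091 -3.071
endloop
endfacet

endsolid
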